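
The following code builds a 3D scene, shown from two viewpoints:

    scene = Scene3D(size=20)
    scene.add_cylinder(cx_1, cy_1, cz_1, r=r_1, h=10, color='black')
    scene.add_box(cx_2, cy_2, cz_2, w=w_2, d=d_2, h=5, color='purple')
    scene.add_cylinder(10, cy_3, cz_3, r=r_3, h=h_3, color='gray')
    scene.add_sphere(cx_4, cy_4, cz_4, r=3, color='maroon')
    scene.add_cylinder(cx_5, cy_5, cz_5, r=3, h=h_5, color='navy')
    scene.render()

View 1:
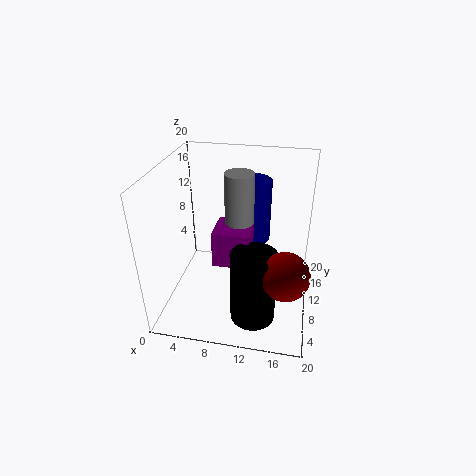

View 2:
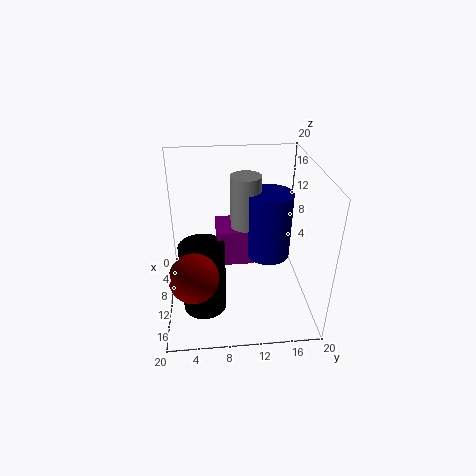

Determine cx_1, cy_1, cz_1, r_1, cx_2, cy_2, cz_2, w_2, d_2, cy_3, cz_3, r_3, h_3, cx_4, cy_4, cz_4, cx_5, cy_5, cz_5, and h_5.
cx_1 = 13
cy_1 = 5
cz_1 = 1
r_1 = 3
cx_2 = 7
cy_2 = 7
cz_2 = 7
w_2 = 5
d_2 = 5
cy_3 = 11
cz_3 = 11
r_3 = 2
h_3 = 8
cx_4 = 17
cy_4 = 4
cz_4 = 9
cx_5 = 11
cy_5 = 14
cz_5 = 8
h_5 = 9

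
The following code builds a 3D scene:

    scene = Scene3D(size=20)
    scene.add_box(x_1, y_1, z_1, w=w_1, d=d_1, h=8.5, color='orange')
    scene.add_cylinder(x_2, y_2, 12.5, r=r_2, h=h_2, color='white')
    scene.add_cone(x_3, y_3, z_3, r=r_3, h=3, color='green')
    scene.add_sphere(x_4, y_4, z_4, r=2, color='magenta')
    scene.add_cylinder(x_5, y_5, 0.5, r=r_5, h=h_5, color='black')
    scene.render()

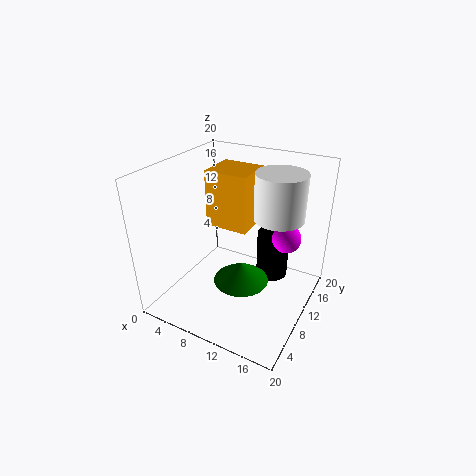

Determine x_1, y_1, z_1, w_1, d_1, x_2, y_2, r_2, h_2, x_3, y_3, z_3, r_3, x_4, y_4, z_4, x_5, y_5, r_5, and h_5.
x_1 = 3.5
y_1 = 12
z_1 = 9.5
w_1 = 6.5
d_1 = 6
x_2 = 14.5
y_2 = 13.5
r_2 = 3.5
h_2 = 6.5
x_3 = 10.5
y_3 = 10
z_3 = 3
r_3 = 4
x_4 = 16
y_4 = 13
z_4 = 10
x_5 = 12.5
y_5 = 17
r_5 = 2.5
h_5 = 7.5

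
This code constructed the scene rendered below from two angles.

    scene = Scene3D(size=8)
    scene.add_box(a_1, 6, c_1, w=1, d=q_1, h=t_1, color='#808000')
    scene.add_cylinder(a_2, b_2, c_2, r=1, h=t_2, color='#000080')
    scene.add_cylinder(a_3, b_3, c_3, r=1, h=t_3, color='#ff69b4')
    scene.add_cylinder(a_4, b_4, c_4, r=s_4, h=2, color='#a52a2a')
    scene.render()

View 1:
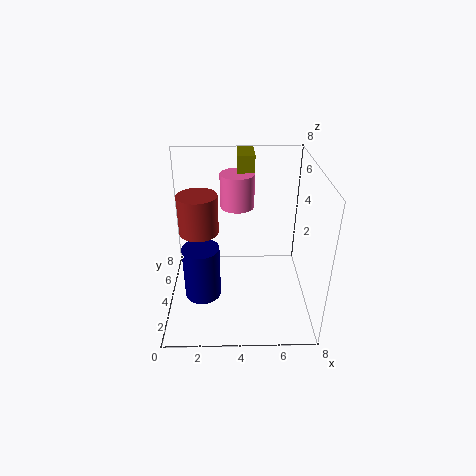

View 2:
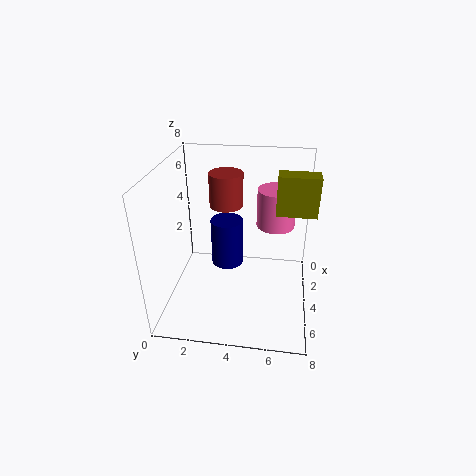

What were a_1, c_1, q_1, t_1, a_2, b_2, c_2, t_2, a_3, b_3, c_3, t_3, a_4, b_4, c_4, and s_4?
a_1 = 4
c_1 = 6
q_1 = 2
t_1 = 2
a_2 = 2
b_2 = 3
c_2 = 1
t_2 = 3
a_3 = 4
b_3 = 6
c_3 = 5
t_3 = 2
a_4 = 2
b_4 = 3
c_4 = 5
s_4 = 1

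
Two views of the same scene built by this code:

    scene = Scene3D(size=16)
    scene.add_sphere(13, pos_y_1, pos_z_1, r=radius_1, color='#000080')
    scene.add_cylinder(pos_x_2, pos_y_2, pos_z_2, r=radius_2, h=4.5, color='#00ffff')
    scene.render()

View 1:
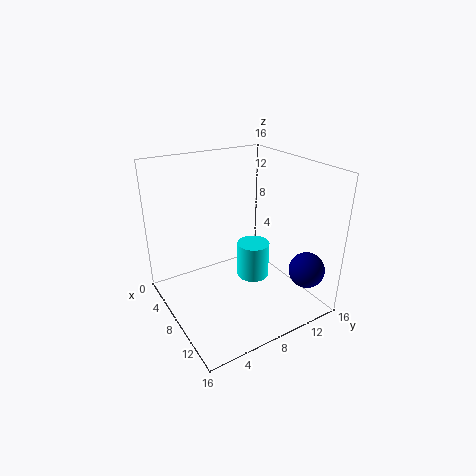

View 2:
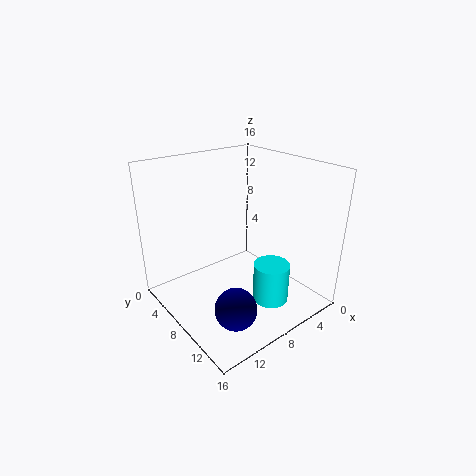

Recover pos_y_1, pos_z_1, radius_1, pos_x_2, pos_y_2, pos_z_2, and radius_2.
pos_y_1 = 14; pos_z_1 = 4.5; radius_1 = 2; pos_x_2 = 6; pos_y_2 = 11.5; pos_z_2 = 1; radius_2 = 2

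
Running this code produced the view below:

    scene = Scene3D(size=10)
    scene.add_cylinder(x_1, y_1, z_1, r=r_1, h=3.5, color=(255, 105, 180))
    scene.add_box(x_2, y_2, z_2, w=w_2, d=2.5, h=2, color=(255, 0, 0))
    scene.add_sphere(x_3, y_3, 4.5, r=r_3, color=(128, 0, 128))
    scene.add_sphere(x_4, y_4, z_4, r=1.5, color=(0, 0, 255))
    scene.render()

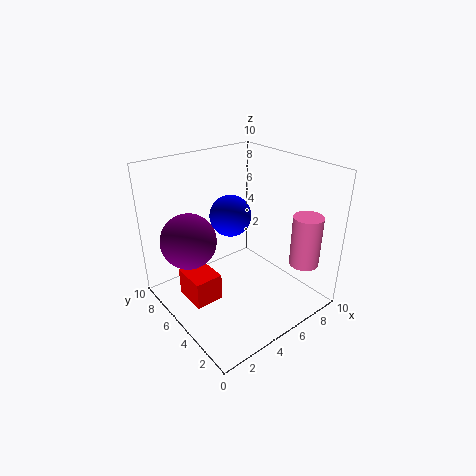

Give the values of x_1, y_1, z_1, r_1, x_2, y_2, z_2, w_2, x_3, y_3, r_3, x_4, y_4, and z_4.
x_1 = 8, y_1 = 1.5, z_1 = 3.5, r_1 = 1, x_2 = 1.5, y_2 = 5, z_2 = 0.5, w_2 = 2, x_3 = 2.5, y_3 = 7.5, r_3 = 2, x_4 = 5.5, y_4 = 6.5, z_4 = 6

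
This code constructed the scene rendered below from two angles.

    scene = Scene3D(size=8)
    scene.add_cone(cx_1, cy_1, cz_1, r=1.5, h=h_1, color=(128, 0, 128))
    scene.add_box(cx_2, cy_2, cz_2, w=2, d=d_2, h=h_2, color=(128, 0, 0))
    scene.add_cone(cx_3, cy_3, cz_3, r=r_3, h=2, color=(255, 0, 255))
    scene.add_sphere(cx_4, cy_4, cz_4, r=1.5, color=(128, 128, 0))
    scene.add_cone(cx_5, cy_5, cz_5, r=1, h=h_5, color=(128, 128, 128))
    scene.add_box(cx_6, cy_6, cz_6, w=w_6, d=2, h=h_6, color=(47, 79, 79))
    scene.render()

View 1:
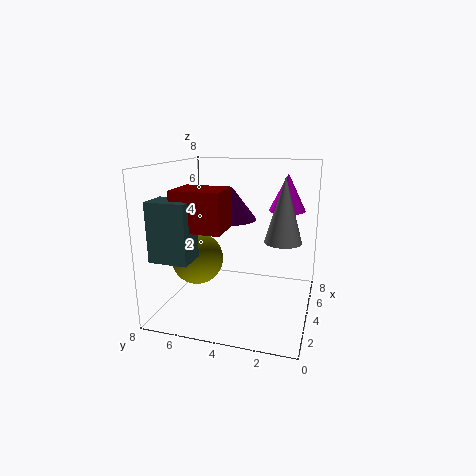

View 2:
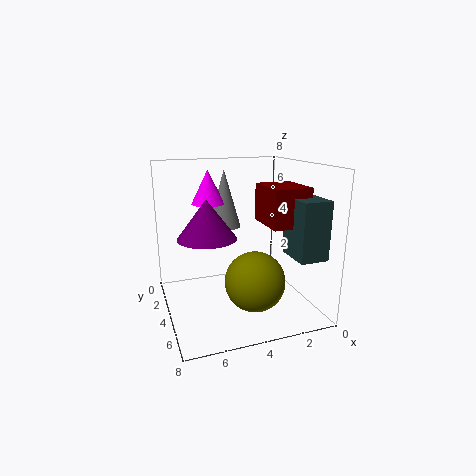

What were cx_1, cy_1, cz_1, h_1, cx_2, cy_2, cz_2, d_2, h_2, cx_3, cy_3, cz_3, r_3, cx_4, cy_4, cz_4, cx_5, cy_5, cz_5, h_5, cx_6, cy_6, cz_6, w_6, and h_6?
cx_1 = 6
cy_1 = 5
cz_1 = 4.5
h_1 = 2
cx_2 = 1
cy_2 = 4
cz_2 = 5
d_2 = 2.5
h_2 = 2
cx_3 = 5
cy_3 = 1.5
cz_3 = 5.5
r_3 = 1
cx_4 = 4
cy_4 = 6.5
cz_4 = 2.5
cx_5 = 4
cy_5 = 1.5
cz_5 = 4
h_5 = 3.5
cx_6 = 0.5
cy_6 = 5.5
cz_6 = 3.5
w_6 = 1.5
h_6 = 3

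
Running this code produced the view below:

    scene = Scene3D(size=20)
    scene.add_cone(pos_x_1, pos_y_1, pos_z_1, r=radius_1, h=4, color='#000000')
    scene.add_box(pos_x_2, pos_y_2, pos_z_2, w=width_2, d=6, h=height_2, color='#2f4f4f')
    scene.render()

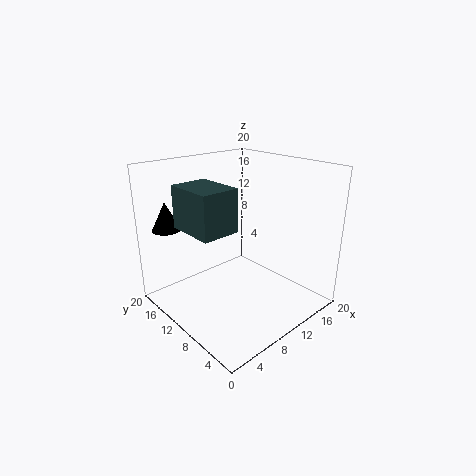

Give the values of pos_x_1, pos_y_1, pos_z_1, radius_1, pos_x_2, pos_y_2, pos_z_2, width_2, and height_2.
pos_x_1 = 3
pos_y_1 = 17
pos_z_1 = 11
radius_1 = 2
pos_x_2 = 0.5
pos_y_2 = 4.5
pos_z_2 = 14
width_2 = 4.5
height_2 = 5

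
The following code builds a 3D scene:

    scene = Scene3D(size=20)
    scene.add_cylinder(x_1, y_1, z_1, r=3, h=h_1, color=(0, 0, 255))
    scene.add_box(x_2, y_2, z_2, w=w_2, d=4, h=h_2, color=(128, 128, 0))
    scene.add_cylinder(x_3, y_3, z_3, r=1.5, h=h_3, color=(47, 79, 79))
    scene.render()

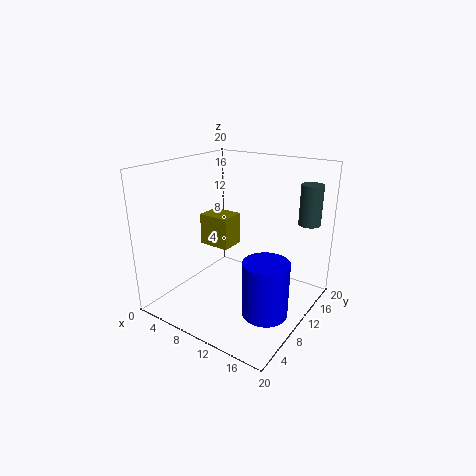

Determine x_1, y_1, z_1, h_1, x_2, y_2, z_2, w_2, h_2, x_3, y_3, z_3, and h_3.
x_1 = 16
y_1 = 7.5
z_1 = 1.5
h_1 = 7.5
x_2 = 1
y_2 = 12.5
z_2 = 6
w_2 = 5
h_2 = 5
x_3 = 18
y_3 = 15.5
z_3 = 12
h_3 = 5.5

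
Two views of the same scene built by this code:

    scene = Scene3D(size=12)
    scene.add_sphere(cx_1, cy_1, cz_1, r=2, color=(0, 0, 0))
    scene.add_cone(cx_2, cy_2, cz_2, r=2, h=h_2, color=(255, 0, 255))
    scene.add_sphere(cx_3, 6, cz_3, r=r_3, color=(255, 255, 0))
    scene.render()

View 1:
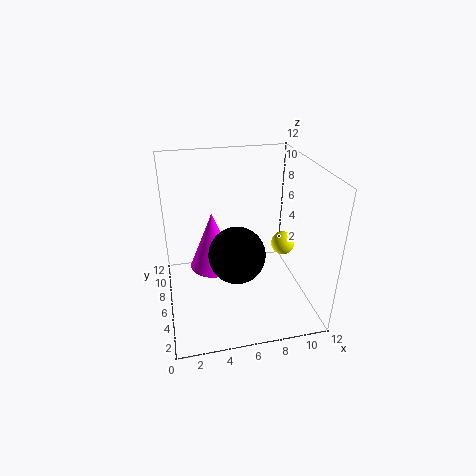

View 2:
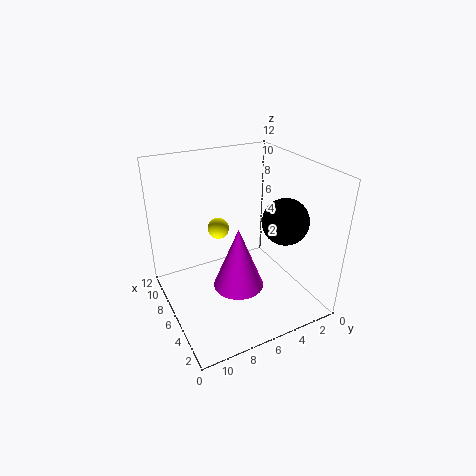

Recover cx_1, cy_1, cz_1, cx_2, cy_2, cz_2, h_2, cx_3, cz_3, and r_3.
cx_1 = 5; cy_1 = 2; cz_1 = 7; cx_2 = 4; cy_2 = 7; cz_2 = 3; h_2 = 5; cx_3 = 10; cz_3 = 5; r_3 = 1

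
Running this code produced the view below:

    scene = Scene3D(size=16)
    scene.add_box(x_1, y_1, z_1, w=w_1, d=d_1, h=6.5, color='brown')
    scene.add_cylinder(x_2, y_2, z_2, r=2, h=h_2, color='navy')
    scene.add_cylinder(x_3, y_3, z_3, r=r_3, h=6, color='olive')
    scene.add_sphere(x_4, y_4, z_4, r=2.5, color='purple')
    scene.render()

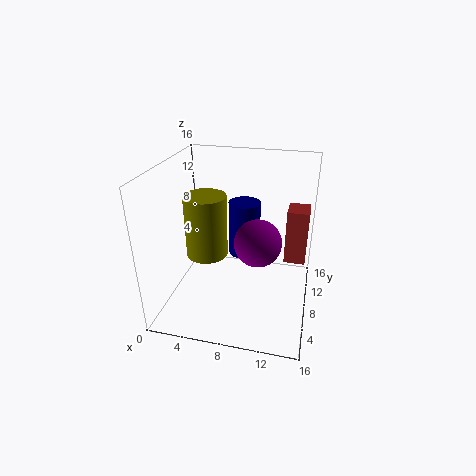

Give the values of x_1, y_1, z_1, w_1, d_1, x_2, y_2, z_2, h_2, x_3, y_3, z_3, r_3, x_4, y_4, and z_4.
x_1 = 13
y_1 = 10.5
z_1 = 4
w_1 = 2.5
d_1 = 3
x_2 = 7.5
y_2 = 13.5
z_2 = 3
h_2 = 7
x_3 = 6
y_3 = 3.5
z_3 = 8.5
r_3 = 2
x_4 = 10.5
y_4 = 6.5
z_4 = 8.5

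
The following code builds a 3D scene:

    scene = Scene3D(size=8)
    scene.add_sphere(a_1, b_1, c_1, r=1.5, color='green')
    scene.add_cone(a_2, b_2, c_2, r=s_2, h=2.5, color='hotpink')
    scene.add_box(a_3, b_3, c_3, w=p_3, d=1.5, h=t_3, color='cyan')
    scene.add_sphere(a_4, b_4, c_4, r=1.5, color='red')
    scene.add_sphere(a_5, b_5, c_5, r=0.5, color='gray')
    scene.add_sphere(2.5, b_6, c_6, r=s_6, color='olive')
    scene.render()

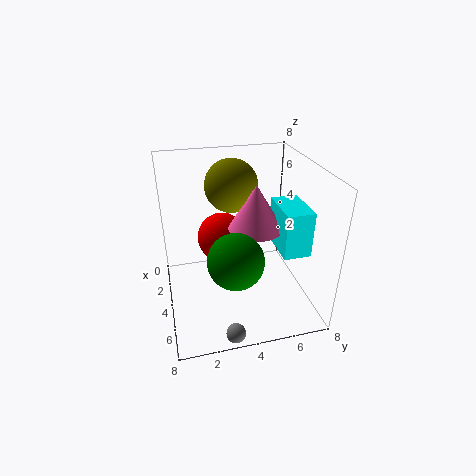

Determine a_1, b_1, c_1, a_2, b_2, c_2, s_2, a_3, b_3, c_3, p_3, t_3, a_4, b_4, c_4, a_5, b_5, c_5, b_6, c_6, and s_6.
a_1 = 5.5, b_1 = 3.5, c_1 = 3.5, a_2 = 4, b_2 = 5, c_2 = 4.5, s_2 = 1.5, a_3 = 3.5, b_3 = 6, c_3 = 3.5, p_3 = 2.5, t_3 = 2.5, a_4 = 2, b_4 = 3.5, c_4 = 3, a_5 = 7.5, b_5 = 3, c_5 = 0.5, b_6 = 4, c_6 = 6.5, s_6 = 1.5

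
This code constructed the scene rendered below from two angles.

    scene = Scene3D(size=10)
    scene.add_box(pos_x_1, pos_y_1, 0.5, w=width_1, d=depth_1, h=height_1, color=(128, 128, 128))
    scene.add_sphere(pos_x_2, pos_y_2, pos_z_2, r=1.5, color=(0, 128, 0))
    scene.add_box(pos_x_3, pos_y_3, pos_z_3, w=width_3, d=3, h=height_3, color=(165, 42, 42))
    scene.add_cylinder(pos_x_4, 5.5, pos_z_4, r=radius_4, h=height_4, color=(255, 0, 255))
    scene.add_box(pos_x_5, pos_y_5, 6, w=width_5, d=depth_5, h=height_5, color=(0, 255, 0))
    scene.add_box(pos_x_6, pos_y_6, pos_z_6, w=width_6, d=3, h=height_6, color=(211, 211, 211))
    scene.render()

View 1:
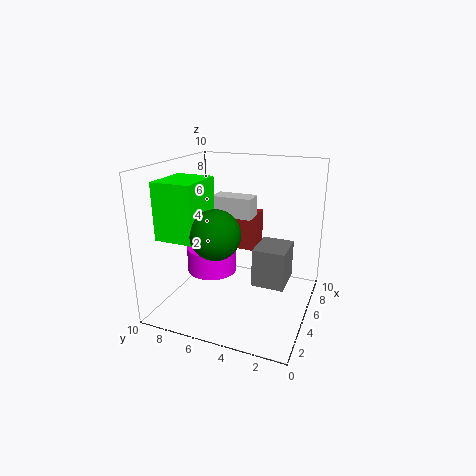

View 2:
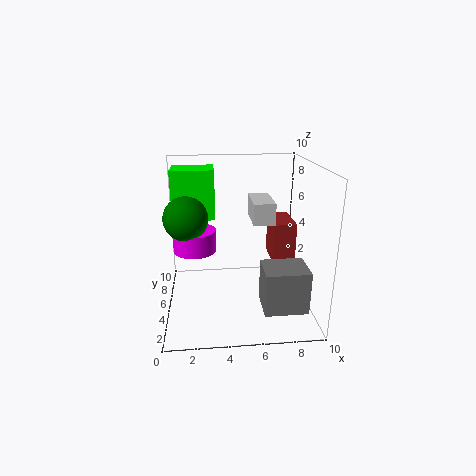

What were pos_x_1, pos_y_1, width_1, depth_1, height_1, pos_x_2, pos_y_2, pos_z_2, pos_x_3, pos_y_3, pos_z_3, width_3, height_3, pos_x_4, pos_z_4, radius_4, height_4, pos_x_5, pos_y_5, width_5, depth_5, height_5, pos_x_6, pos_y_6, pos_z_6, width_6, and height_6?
pos_x_1 = 6.5, pos_y_1 = 2, width_1 = 3, depth_1 = 2.5, height_1 = 3, pos_x_2 = 1.5, pos_y_2 = 5, pos_z_2 = 6.5, pos_x_3 = 7.5, pos_y_3 = 4.5, pos_z_3 = 3, width_3 = 1.5, height_3 = 3, pos_x_4 = 2, pos_z_4 = 4, radius_4 = 1.5, height_4 = 1.5, pos_x_5 = 0.5, pos_y_5 = 6, width_5 = 3, depth_5 = 2.5, height_5 = 3.5, pos_x_6 = 6, pos_y_6 = 4.5, pos_z_6 = 6, width_6 = 1.5, height_6 = 1.5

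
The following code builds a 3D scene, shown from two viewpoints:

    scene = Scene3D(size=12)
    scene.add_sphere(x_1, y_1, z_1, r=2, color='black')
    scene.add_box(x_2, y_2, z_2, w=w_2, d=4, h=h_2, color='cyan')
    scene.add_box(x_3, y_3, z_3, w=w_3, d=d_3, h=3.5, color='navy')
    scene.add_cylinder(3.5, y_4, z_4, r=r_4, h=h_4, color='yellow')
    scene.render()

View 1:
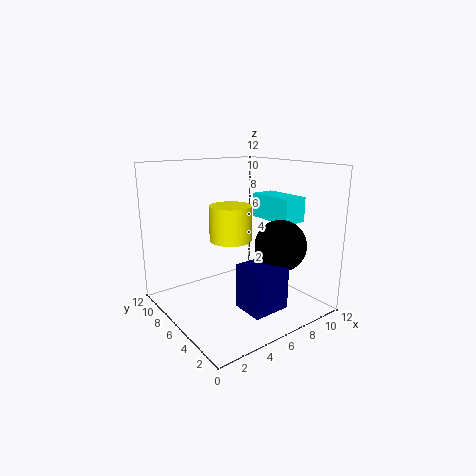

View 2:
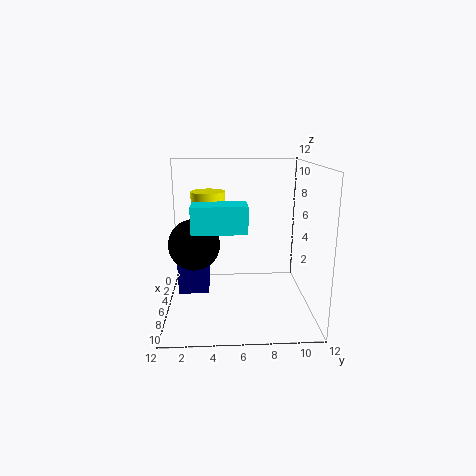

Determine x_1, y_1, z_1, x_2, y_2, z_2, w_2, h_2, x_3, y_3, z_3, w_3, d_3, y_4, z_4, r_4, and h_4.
x_1 = 7.5, y_1 = 2.5, z_1 = 6, x_2 = 8, y_2 = 2.5, z_2 = 7.5, w_2 = 2, h_2 = 2, x_3 = 4, y_3 = 1, z_3 = 1.5, w_3 = 3, d_3 = 2.5, y_4 = 3.5, z_4 = 7, r_4 = 1.5, h_4 = 2.5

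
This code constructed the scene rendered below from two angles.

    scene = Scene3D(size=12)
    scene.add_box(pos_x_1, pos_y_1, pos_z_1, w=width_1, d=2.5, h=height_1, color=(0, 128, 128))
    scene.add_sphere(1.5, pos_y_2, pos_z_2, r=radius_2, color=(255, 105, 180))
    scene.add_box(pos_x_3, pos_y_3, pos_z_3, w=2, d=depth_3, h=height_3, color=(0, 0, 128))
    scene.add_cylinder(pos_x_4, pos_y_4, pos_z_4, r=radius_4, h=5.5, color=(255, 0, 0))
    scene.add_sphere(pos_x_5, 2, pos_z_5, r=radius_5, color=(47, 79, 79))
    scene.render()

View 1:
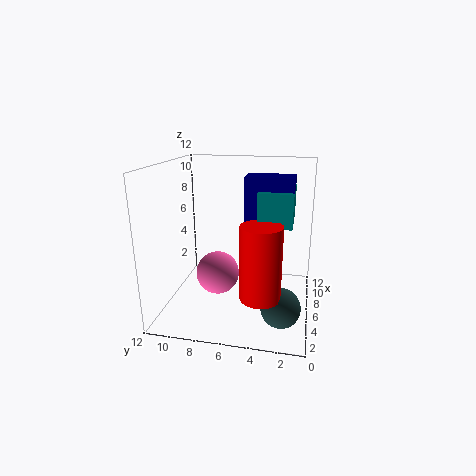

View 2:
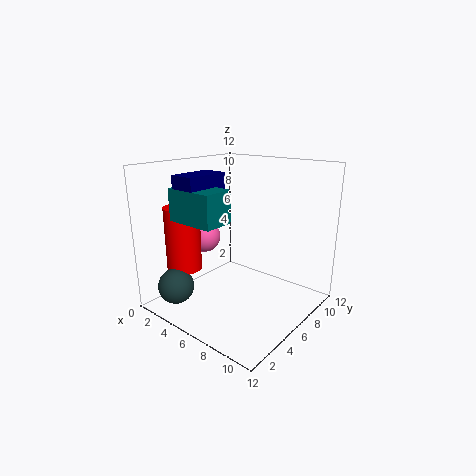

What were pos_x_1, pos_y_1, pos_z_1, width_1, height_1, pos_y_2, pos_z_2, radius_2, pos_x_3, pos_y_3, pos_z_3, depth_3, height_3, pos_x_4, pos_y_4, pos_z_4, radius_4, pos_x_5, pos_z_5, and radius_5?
pos_x_1 = 3; pos_y_1 = 1.5; pos_z_1 = 8; width_1 = 4; height_1 = 2.5; pos_y_2 = 6.5; pos_z_2 = 5; radius_2 = 1.5; pos_x_3 = 3.5; pos_y_3 = 1.5; pos_z_3 = 8; depth_3 = 3.5; height_3 = 3.5; pos_x_4 = 2; pos_y_4 = 3.5; pos_z_4 = 3; radius_4 = 1.5; pos_x_5 = 2.5; pos_z_5 = 2; radius_5 = 1.5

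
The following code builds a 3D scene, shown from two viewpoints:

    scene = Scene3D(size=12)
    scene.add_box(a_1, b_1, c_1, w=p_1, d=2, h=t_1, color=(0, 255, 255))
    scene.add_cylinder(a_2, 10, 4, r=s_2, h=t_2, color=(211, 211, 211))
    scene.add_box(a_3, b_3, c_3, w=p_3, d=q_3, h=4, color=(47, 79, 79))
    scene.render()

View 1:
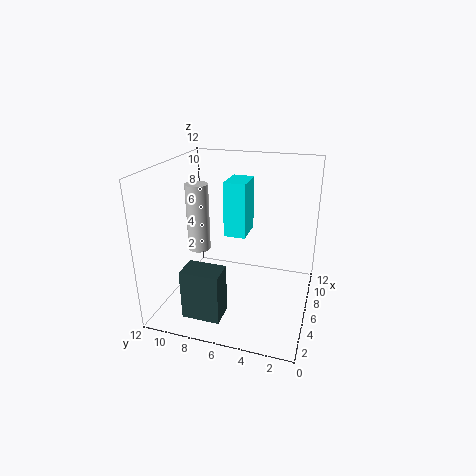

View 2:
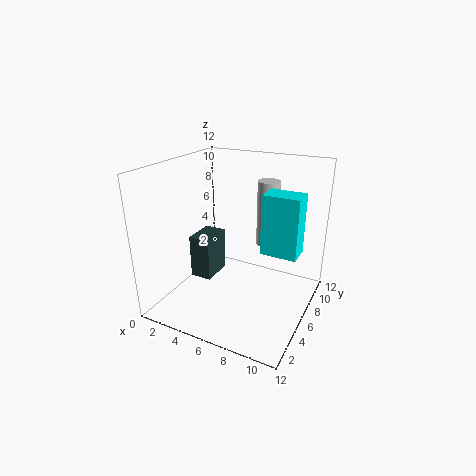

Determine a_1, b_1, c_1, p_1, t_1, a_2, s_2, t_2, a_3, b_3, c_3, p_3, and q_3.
a_1 = 8, b_1 = 6, c_1 = 5, p_1 = 3, t_1 = 5, a_2 = 7, s_2 = 1, t_2 = 6, a_3 = 1, b_3 = 6, c_3 = 1, p_3 = 2, q_3 = 3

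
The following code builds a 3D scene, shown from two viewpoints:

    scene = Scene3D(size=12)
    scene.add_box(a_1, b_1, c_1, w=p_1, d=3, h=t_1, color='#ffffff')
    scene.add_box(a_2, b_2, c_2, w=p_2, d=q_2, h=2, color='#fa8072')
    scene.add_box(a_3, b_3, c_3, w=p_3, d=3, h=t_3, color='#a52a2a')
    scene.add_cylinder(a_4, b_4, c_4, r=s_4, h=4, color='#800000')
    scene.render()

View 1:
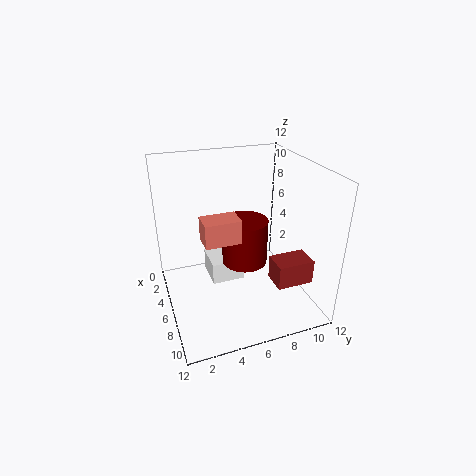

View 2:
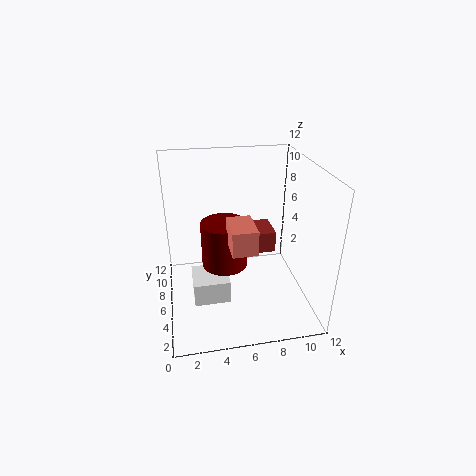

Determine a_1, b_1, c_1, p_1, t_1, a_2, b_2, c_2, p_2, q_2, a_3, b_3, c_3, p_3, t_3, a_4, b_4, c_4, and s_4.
a_1 = 2; b_1 = 4; c_1 = 1; p_1 = 3; t_1 = 2; a_2 = 5; b_2 = 3; c_2 = 6; p_2 = 2; q_2 = 3; a_3 = 8; b_3 = 8; c_3 = 3; p_3 = 2; t_3 = 2; a_4 = 5; b_4 = 7; c_4 = 3; s_4 = 2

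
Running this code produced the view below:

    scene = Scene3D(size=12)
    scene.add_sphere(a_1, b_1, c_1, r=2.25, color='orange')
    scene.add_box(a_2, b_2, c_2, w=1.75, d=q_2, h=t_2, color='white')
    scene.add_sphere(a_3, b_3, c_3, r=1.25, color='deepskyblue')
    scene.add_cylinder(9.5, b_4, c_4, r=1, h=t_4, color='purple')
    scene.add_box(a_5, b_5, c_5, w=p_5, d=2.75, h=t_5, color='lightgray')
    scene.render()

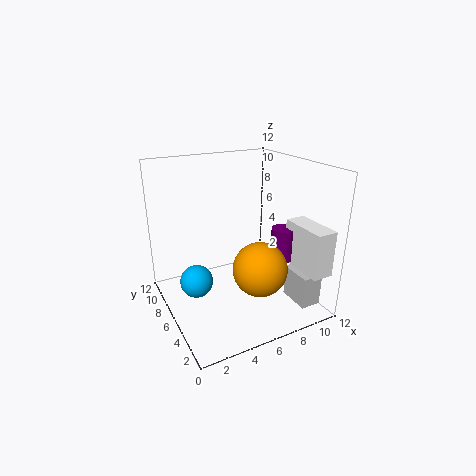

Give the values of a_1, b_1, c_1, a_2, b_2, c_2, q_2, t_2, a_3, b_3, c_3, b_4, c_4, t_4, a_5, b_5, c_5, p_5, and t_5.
a_1 = 7, b_1 = 4, c_1 = 3.75, a_2 = 9.75, b_2 = 0.5, c_2 = 3.75, q_2 = 4, t_2 = 3.75, a_3 = 1.75, b_3 = 4.75, c_3 = 3.75, b_4 = 4.5, c_4 = 4, t_4 = 2.75, a_5 = 9.75, b_5 = 1.5, c_5 = 0.5, p_5 = 1.75, t_5 = 2.75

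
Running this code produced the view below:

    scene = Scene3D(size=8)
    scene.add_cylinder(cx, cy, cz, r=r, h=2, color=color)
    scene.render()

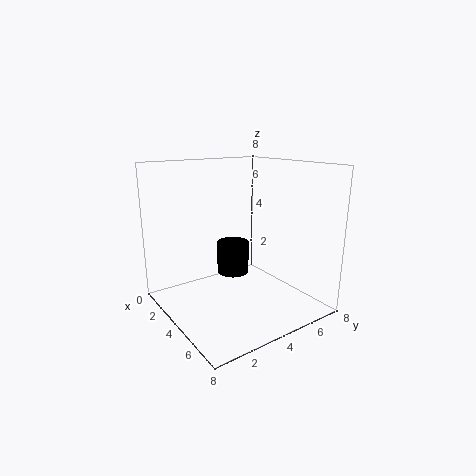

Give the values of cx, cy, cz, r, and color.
cx = 2; cy = 5; cz = 1; r = 1; color = 'black'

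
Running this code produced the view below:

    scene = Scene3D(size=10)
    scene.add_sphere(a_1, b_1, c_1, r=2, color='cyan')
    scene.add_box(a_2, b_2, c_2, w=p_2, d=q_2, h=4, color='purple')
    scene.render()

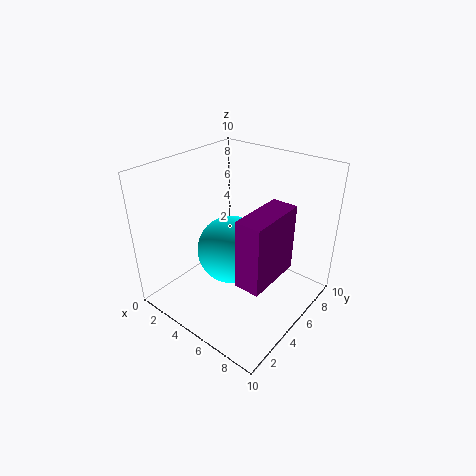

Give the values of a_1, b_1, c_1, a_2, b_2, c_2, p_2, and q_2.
a_1 = 6.5; b_1 = 2.5; c_1 = 6; a_2 = 8; b_2 = 1; c_2 = 5; p_2 = 1.5; q_2 = 3.5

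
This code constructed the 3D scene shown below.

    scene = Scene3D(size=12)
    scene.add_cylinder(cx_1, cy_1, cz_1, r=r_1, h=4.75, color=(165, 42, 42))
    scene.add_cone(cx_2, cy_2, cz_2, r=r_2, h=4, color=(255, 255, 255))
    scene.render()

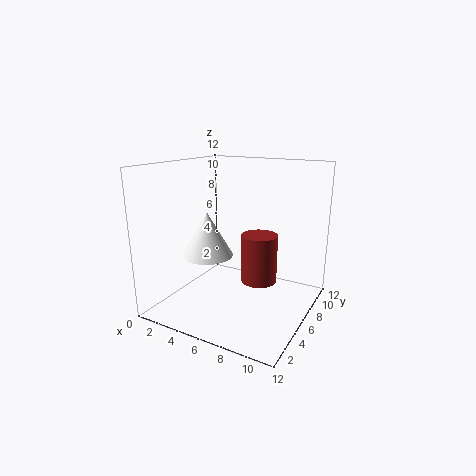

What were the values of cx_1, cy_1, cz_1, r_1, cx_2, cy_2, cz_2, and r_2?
cx_1 = 6; cy_1 = 10.25; cz_1 = 0.25; r_1 = 1.75; cx_2 = 2.75; cy_2 = 6.25; cz_2 = 3.75; r_2 = 2.25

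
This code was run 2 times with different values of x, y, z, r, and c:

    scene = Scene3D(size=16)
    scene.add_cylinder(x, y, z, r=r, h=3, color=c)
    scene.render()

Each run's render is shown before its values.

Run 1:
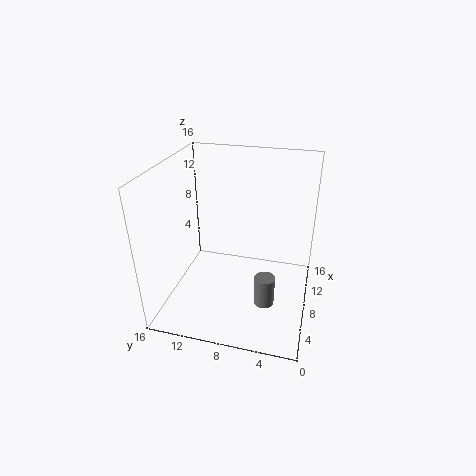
x = 3; y = 4; z = 4; r = 1; c = 'gray'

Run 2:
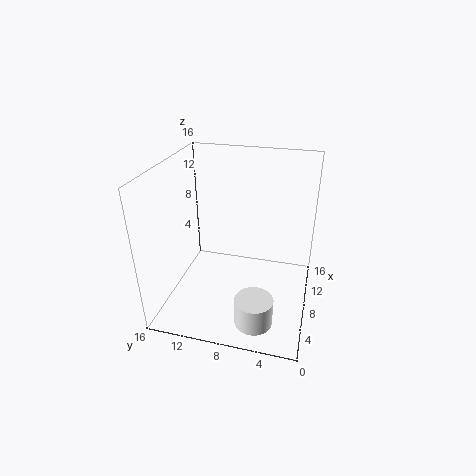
x = 3; y = 5; z = 1; r = 2; c = 'white'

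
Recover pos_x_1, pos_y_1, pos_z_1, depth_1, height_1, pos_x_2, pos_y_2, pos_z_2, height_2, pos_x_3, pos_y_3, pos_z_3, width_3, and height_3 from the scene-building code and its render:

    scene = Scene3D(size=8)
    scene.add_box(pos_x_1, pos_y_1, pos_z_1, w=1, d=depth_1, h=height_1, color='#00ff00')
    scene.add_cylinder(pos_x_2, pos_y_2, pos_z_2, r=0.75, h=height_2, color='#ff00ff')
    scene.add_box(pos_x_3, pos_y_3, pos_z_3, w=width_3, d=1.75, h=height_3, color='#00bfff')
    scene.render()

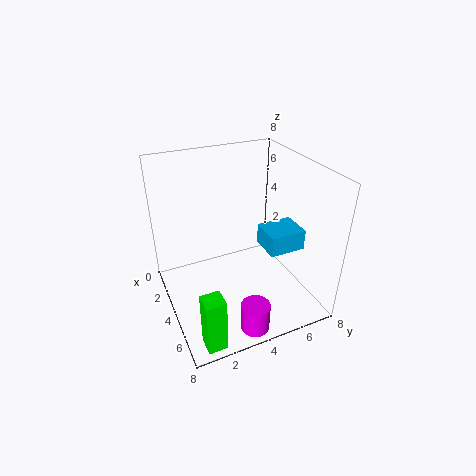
pos_x_1 = 6.75, pos_y_1 = 0.75, pos_z_1 = 0.25, depth_1 = 1, height_1 = 3, pos_x_2 = 7.25, pos_y_2 = 3.5, pos_z_2 = 0.5, height_2 = 1.5, pos_x_3 = 5.75, pos_y_3 = 4.25, pos_z_3 = 4.75, width_3 = 1.5, height_3 = 1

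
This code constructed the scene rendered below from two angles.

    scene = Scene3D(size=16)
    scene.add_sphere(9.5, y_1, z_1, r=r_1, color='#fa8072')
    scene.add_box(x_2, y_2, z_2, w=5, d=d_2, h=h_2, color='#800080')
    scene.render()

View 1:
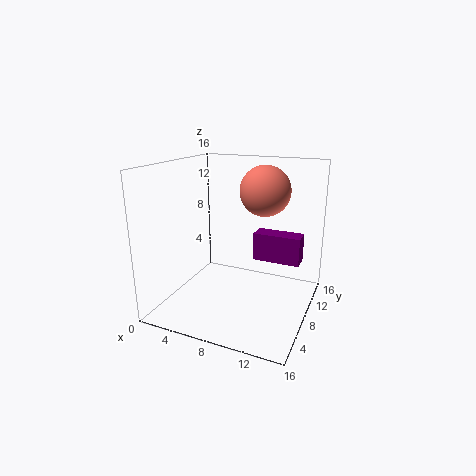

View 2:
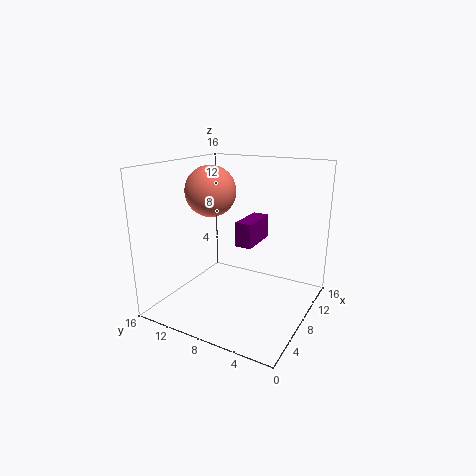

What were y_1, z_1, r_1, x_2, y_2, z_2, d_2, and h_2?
y_1 = 12.5; z_1 = 12.5; r_1 = 3; x_2 = 10; y_2 = 7.5; z_2 = 6; d_2 = 2; h_2 = 3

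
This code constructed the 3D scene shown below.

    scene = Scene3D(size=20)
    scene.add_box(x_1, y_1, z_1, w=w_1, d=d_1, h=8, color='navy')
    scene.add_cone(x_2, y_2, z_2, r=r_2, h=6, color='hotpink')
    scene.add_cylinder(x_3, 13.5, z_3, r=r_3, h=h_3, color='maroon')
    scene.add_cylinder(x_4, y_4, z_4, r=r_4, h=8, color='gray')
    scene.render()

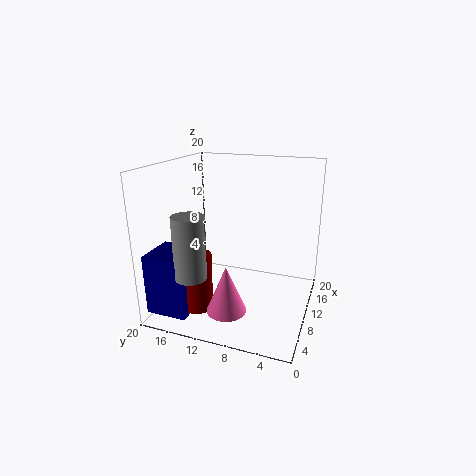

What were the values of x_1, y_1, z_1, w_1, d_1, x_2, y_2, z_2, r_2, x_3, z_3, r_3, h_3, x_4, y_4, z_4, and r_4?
x_1 = 1
y_1 = 14
z_1 = 1.5
w_1 = 5.5
d_1 = 5.5
x_2 = 3
y_2 = 9
z_2 = 3
r_2 = 2.5
x_3 = 4
z_3 = 2
r_3 = 2
h_3 = 7.5
x_4 = 2.5
y_4 = 13.5
z_4 = 7
r_4 = 2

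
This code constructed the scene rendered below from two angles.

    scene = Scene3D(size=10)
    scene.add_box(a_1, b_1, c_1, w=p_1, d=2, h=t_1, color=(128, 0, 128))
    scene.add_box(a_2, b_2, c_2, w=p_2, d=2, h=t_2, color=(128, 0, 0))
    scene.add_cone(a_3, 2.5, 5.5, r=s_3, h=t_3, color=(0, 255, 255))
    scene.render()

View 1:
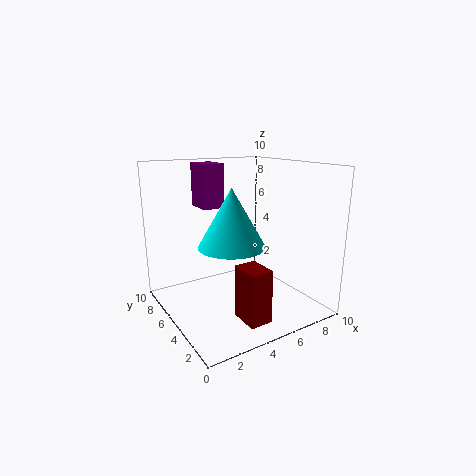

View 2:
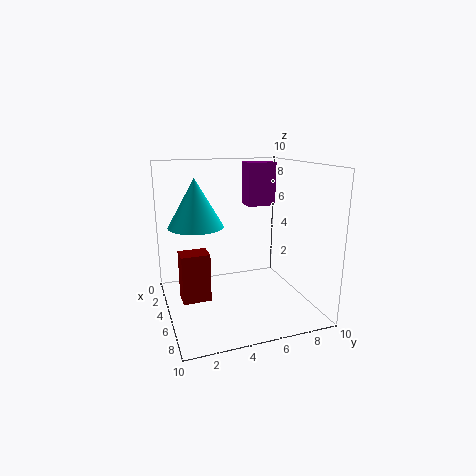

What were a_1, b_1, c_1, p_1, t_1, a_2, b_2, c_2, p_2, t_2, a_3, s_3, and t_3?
a_1 = 3
b_1 = 6
c_1 = 7
p_1 = 1.5
t_1 = 3
a_2 = 3.5
b_2 = 1
c_2 = 0.5
p_2 = 1.5
t_2 = 3.5
a_3 = 3
s_3 = 2
t_3 = 3.5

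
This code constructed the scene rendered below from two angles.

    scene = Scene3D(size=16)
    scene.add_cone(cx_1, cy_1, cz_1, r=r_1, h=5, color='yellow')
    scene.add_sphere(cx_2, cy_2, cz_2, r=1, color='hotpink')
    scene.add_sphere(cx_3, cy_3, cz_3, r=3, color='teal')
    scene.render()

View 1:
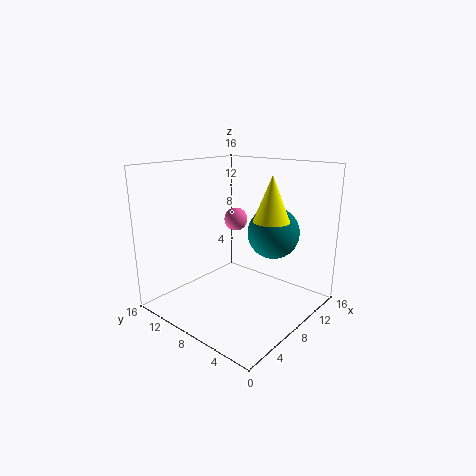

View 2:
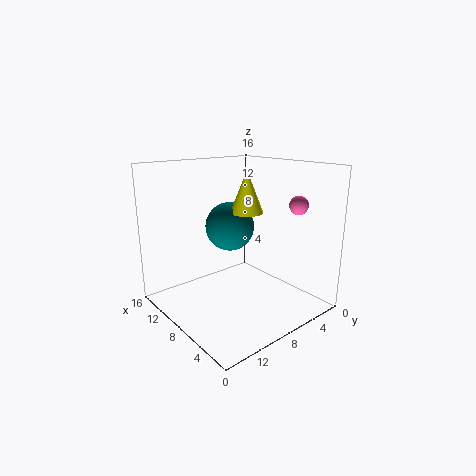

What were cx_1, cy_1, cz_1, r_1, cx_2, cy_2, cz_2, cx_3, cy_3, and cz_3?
cx_1 = 10
cy_1 = 5
cz_1 = 10
r_1 = 2
cx_2 = 3
cy_2 = 4
cz_2 = 12
cx_3 = 12
cy_3 = 6
cz_3 = 8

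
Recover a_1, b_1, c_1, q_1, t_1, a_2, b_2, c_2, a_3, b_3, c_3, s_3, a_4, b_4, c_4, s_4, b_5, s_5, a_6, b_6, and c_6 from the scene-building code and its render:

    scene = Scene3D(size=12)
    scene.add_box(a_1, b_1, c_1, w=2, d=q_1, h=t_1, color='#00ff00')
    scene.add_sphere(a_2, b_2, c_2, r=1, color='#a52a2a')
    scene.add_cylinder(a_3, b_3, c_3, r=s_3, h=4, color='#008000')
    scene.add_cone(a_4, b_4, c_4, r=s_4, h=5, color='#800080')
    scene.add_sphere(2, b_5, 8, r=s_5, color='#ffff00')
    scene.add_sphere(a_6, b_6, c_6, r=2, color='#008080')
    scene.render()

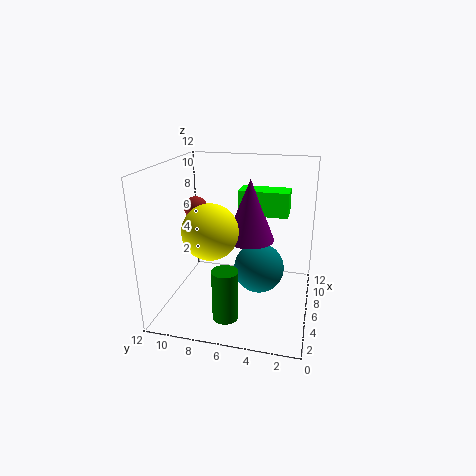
a_1 = 6
b_1 = 2
c_1 = 8
q_1 = 4
t_1 = 2
a_2 = 7
b_2 = 10
c_2 = 8
a_3 = 2
b_3 = 6
c_3 = 1
s_3 = 1
a_4 = 6
b_4 = 5
c_4 = 6
s_4 = 2
b_5 = 7
s_5 = 2
a_6 = 5
b_6 = 4
c_6 = 4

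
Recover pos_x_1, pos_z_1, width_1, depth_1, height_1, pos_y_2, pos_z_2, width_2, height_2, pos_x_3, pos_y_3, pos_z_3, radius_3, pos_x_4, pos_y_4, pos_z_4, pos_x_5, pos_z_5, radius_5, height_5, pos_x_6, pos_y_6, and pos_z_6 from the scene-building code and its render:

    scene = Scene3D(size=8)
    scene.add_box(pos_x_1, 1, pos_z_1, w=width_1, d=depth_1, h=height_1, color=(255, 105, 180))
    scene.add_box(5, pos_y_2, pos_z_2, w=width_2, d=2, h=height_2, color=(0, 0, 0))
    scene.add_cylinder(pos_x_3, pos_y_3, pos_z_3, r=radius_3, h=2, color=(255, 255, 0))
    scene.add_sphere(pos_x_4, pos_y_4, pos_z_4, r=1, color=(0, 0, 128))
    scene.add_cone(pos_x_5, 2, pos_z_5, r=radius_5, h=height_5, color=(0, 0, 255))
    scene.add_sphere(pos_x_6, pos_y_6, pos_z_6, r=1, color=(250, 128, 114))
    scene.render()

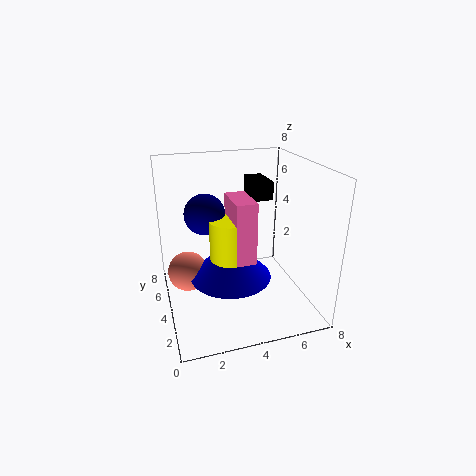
pos_x_1 = 3, pos_z_1 = 4, width_1 = 1, depth_1 = 2, height_1 = 3, pos_y_2 = 4, pos_z_2 = 6, width_2 = 1, height_2 = 1, pos_x_3 = 3, pos_y_3 = 2, pos_z_3 = 4, radius_3 = 1, pos_x_4 = 2, pos_y_4 = 3, pos_z_4 = 6, pos_x_5 = 3, pos_z_5 = 3, radius_5 = 2, height_5 = 2, pos_x_6 = 1, pos_y_6 = 3, pos_z_6 = 3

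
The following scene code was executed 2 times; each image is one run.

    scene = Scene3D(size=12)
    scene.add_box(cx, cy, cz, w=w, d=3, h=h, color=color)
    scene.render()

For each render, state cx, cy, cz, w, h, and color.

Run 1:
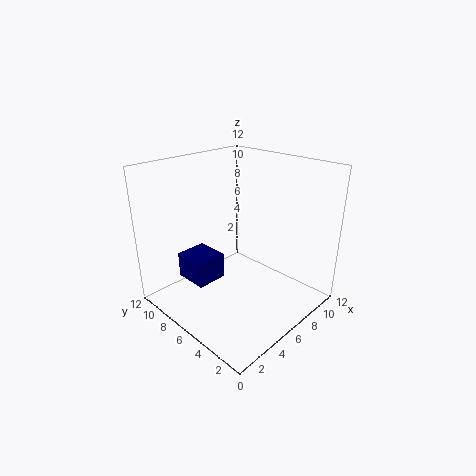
cx = 3
cy = 7.5
cz = 1.75
w = 2.75
h = 2.25
color = 'navy'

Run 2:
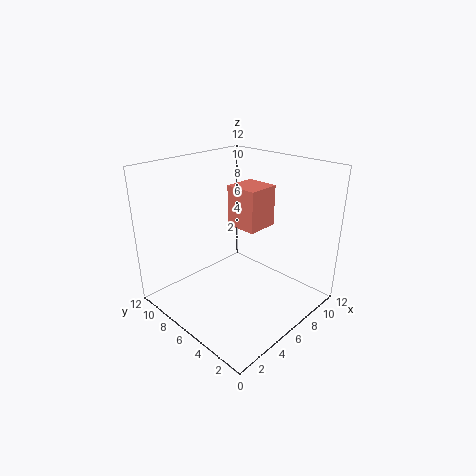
cx = 7.75
cy = 6
cz = 5.75
w = 3
h = 3.75
color = 'salmon'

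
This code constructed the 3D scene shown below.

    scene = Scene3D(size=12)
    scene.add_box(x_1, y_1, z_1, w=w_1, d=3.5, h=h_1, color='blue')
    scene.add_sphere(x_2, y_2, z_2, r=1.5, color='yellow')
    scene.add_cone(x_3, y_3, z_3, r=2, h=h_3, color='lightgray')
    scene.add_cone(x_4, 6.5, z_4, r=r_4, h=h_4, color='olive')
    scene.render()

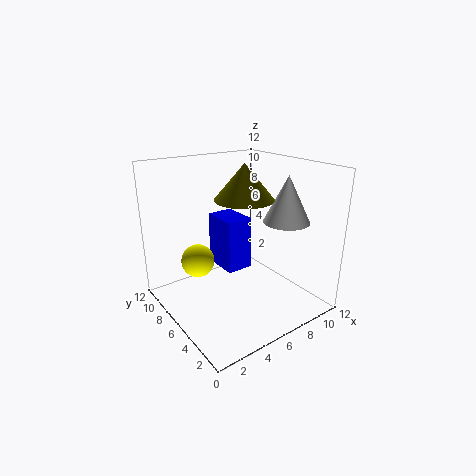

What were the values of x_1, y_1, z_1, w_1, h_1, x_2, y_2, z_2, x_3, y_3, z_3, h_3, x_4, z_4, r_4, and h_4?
x_1 = 6.5
y_1 = 8
z_1 = 1.5
w_1 = 2.5
h_1 = 5
x_2 = 4
y_2 = 9.5
z_2 = 3
x_3 = 10
y_3 = 4.5
z_3 = 7
h_3 = 4
x_4 = 7
z_4 = 9
r_4 = 2.5
h_4 = 3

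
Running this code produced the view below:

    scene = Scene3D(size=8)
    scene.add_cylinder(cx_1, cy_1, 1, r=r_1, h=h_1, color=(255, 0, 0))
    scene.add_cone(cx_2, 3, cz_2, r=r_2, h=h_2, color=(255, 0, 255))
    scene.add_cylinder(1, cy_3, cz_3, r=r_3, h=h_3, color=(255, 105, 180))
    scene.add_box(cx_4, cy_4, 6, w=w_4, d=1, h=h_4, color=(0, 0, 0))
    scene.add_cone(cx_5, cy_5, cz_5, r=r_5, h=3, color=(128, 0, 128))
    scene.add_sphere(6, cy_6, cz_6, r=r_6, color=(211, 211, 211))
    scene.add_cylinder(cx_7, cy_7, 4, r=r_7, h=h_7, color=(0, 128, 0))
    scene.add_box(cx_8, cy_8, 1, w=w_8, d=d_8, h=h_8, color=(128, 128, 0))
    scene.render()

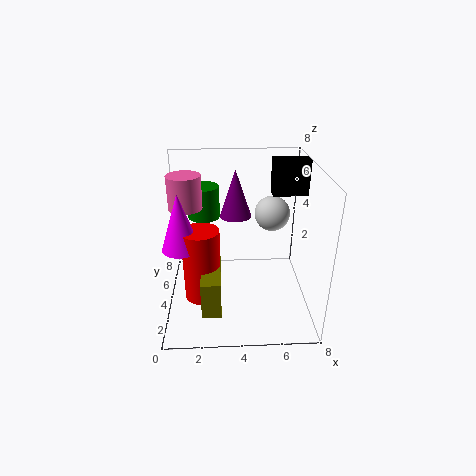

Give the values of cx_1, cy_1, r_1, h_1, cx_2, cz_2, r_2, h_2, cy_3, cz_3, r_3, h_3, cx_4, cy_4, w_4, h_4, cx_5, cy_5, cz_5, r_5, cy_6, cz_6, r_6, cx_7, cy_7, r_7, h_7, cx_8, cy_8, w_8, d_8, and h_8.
cx_1 = 2, cy_1 = 3, r_1 = 1, h_1 = 4, cx_2 = 1, cz_2 = 4, r_2 = 1, h_2 = 3, cy_3 = 6, cz_3 = 5, r_3 = 1, h_3 = 2, cx_4 = 6, cy_4 = 5, w_4 = 2, h_4 = 2, cx_5 = 4, cy_5 = 7, cz_5 = 4, r_5 = 1, cy_6 = 5, cz_6 = 5, r_6 = 1, cx_7 = 2, cy_7 = 7, r_7 = 1, h_7 = 2, cx_8 = 2, cy_8 = 1, w_8 = 1, d_8 = 3, h_8 = 2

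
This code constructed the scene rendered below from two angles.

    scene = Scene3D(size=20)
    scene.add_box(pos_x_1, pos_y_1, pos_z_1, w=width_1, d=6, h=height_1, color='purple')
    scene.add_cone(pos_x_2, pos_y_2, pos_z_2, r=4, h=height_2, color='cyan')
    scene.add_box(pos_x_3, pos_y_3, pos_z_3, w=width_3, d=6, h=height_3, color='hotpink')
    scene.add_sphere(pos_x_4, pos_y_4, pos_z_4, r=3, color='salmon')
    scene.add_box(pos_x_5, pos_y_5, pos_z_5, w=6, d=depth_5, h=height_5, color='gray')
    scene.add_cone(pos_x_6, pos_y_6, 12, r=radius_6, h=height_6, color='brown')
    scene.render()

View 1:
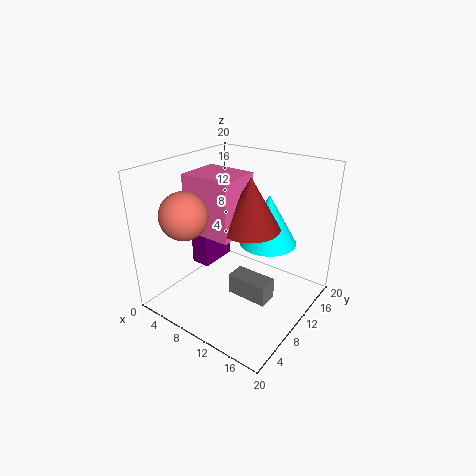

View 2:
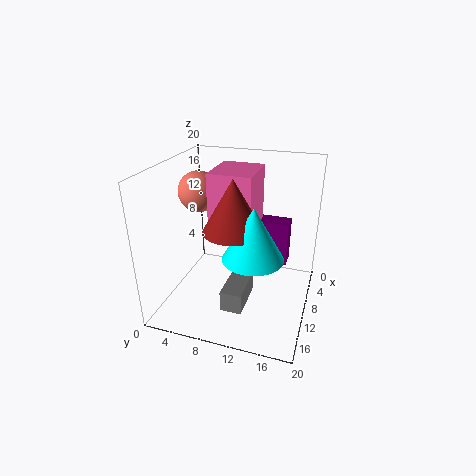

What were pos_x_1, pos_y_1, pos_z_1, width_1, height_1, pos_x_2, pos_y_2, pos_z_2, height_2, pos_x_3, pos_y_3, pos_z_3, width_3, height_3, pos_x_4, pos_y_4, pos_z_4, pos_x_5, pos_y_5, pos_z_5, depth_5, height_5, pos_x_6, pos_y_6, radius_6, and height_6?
pos_x_1 = 1; pos_y_1 = 10; pos_z_1 = 3; width_1 = 3; height_1 = 7; pos_x_2 = 13; pos_y_2 = 13; pos_z_2 = 9; height_2 = 7; pos_x_3 = 4; pos_y_3 = 6; pos_z_3 = 11; width_3 = 7; height_3 = 8; pos_x_4 = 7; pos_y_4 = 3; pos_z_4 = 15; pos_x_5 = 9; pos_y_5 = 9; pos_z_5 = 1; depth_5 = 3; height_5 = 3; pos_x_6 = 12; pos_y_6 = 10; radius_6 = 4; height_6 = 7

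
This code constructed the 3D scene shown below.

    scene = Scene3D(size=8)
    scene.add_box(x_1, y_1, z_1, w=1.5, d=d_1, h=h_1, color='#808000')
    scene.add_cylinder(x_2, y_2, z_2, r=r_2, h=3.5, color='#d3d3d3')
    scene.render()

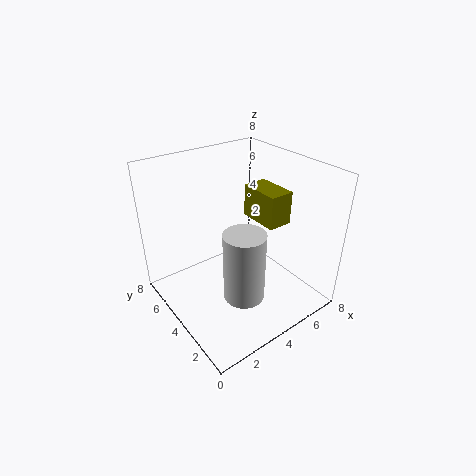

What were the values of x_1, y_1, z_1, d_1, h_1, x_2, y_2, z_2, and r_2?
x_1 = 6
y_1 = 3.5
z_1 = 4
d_1 = 2.5
h_1 = 2
x_2 = 2.5
y_2 = 1.5
z_2 = 2.5
r_2 = 1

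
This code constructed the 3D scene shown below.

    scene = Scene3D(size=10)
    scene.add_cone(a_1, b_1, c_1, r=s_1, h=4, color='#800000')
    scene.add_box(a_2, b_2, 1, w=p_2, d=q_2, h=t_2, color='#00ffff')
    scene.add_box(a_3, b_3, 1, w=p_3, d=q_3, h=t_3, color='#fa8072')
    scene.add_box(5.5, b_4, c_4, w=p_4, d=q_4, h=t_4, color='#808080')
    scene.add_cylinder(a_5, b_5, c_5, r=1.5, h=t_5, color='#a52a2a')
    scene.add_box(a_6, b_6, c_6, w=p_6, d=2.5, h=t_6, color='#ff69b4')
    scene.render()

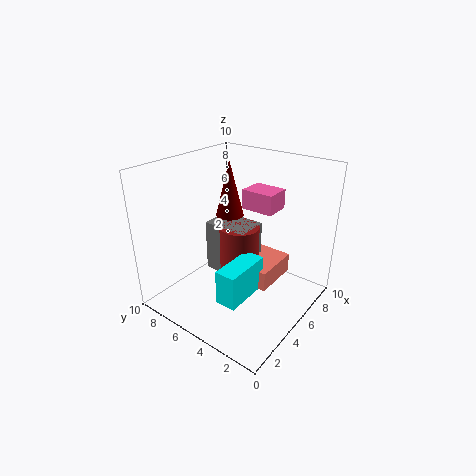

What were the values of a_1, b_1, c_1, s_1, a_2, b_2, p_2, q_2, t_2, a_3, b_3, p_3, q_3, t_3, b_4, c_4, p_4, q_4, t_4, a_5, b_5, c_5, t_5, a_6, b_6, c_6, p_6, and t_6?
a_1 = 6
b_1 = 6.5
c_1 = 6
s_1 = 1
a_2 = 2.5
b_2 = 3.5
p_2 = 3.5
q_2 = 1.5
t_2 = 2.5
a_3 = 5.5
b_3 = 3
p_3 = 3.5
q_3 = 3.5
t_3 = 1.5
b_4 = 5
c_4 = 1
p_4 = 2.5
q_4 = 3.5
t_4 = 4
a_5 = 6.5
b_5 = 6
c_5 = 0.5
t_5 = 4.5
a_6 = 7.5
b_6 = 4
c_6 = 6
p_6 = 2
t_6 = 1.5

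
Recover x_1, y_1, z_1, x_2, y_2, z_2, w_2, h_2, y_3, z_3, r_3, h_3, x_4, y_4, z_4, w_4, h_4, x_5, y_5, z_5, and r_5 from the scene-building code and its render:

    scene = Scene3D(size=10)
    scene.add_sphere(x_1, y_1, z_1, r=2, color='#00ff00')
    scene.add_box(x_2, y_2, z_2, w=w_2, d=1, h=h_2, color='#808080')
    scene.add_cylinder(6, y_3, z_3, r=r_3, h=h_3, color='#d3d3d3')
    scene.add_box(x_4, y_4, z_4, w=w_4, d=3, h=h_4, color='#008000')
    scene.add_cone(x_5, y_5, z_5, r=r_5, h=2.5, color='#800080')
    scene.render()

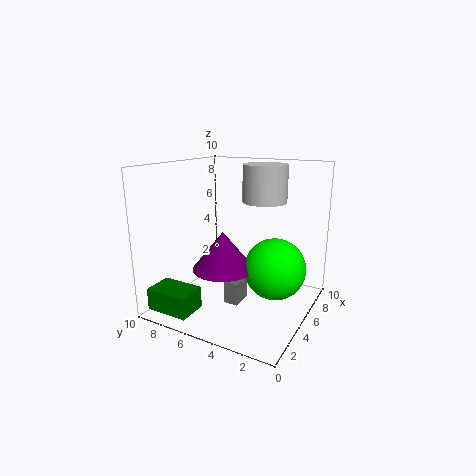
x_1 = 4.5
y_1 = 2
z_1 = 3.5
x_2 = 3
y_2 = 4
z_2 = 1
w_2 = 1.5
h_2 = 1.5
y_3 = 3.5
z_3 = 7.5
r_3 = 1.5
h_3 = 2.5
x_4 = 0.5
y_4 = 6.5
z_4 = 0.5
w_4 = 2
h_4 = 1.5
x_5 = 3
y_5 = 5
z_5 = 3.5
r_5 = 2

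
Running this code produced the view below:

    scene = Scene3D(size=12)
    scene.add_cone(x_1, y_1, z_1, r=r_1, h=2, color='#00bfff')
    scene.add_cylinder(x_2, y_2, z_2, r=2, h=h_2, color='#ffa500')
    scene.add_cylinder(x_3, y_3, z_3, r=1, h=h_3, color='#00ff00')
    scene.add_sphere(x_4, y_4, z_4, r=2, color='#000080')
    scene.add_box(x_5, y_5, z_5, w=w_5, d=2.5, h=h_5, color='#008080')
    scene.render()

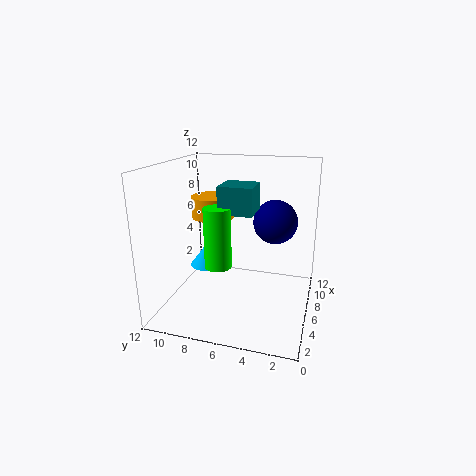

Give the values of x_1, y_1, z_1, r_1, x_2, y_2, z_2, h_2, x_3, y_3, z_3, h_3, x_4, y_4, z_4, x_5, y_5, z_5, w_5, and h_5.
x_1 = 6.5
y_1 = 9
z_1 = 3
r_1 = 1.5
x_2 = 9.5
y_2 = 9.5
z_2 = 6.5
h_2 = 2
x_3 = 2.5
y_3 = 6.5
z_3 = 5
h_3 = 4.5
x_4 = 9.5
y_4 = 3.5
z_4 = 6.5
x_5 = 2.5
y_5 = 4
z_5 = 9
w_5 = 2.5
h_5 = 2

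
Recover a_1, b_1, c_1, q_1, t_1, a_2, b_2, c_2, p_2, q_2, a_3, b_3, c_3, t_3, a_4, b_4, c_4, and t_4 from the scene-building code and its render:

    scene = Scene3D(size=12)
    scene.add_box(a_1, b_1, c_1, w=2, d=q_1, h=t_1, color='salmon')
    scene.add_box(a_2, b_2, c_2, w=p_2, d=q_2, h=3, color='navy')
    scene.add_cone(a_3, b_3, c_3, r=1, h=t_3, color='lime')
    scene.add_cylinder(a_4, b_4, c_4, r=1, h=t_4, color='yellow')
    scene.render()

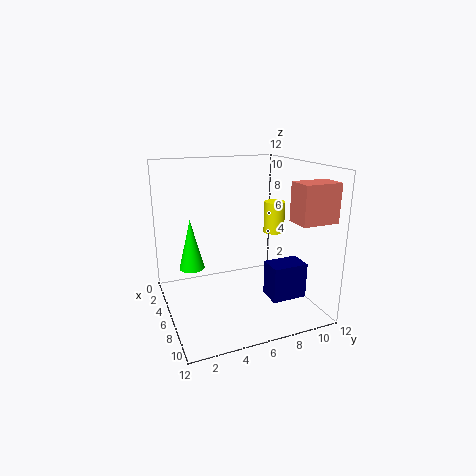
a_1 = 9
b_1 = 9
c_1 = 8
q_1 = 3
t_1 = 3
a_2 = 7
b_2 = 8
c_2 = 1
p_2 = 2
q_2 = 3
a_3 = 6
b_3 = 2
c_3 = 4
t_3 = 4
a_4 = 3
b_4 = 11
c_4 = 5
t_4 = 3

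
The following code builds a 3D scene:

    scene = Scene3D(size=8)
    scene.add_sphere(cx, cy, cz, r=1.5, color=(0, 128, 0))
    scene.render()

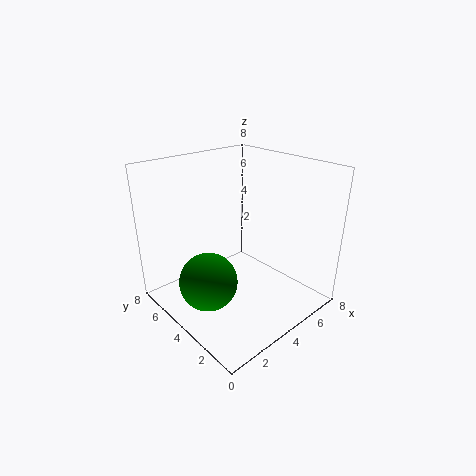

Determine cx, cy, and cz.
cx = 1.5; cy = 3.5; cz = 2.5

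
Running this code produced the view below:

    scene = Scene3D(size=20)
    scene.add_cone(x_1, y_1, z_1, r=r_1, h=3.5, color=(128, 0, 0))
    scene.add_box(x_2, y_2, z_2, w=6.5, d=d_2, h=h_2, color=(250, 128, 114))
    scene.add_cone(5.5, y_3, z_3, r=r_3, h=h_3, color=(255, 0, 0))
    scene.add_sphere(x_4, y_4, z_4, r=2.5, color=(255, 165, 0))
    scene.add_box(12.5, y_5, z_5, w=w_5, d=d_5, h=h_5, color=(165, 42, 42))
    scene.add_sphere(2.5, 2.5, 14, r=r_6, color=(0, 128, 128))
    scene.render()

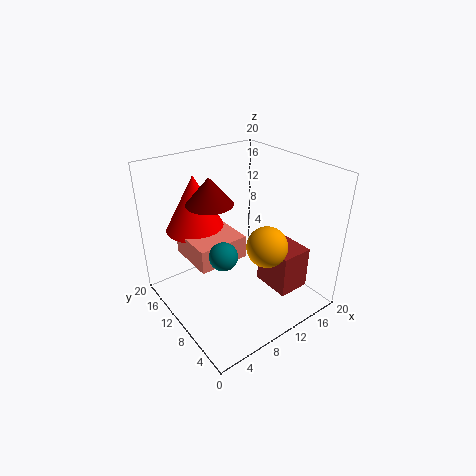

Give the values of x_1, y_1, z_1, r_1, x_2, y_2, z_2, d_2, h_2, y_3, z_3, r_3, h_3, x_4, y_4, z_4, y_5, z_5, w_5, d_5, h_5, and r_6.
x_1 = 6
y_1 = 10.5
z_1 = 16
r_1 = 3
x_2 = 2.5
y_2 = 7
z_2 = 9
d_2 = 6.5
h_2 = 3
y_3 = 13.5
z_3 = 11.5
r_3 = 4
h_3 = 7.5
x_4 = 9.5
y_4 = 3.5
z_4 = 12
y_5 = 3
z_5 = 3
w_5 = 4.5
d_5 = 5.5
h_5 = 6
r_6 = 1.5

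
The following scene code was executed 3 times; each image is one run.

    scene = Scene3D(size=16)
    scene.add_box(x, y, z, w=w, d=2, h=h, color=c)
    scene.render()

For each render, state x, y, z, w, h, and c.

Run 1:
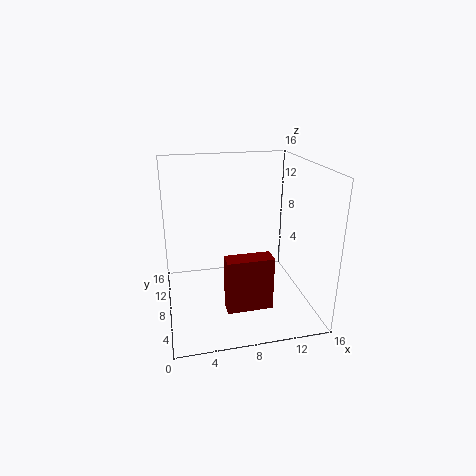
x = 6, y = 4, z = 1, w = 5, h = 6, c = 'maroon'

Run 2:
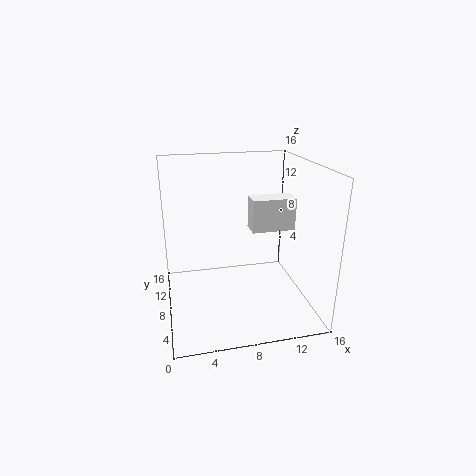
x = 8, y = 2, z = 11, w = 4, h = 3, c = 'white'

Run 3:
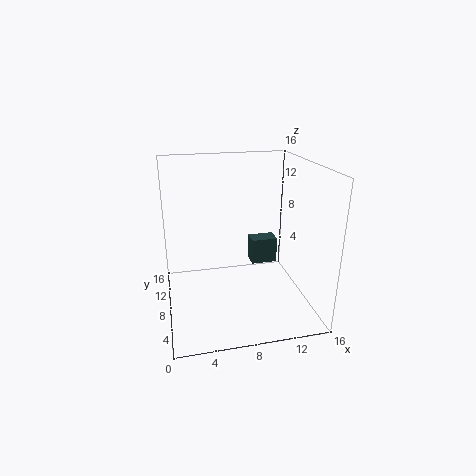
x = 10, y = 9, z = 4, w = 3, h = 3, c = 'darkslategray'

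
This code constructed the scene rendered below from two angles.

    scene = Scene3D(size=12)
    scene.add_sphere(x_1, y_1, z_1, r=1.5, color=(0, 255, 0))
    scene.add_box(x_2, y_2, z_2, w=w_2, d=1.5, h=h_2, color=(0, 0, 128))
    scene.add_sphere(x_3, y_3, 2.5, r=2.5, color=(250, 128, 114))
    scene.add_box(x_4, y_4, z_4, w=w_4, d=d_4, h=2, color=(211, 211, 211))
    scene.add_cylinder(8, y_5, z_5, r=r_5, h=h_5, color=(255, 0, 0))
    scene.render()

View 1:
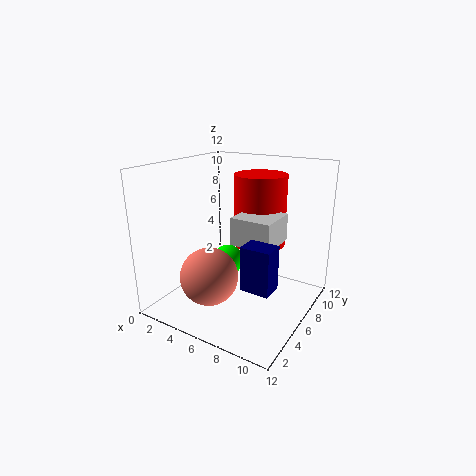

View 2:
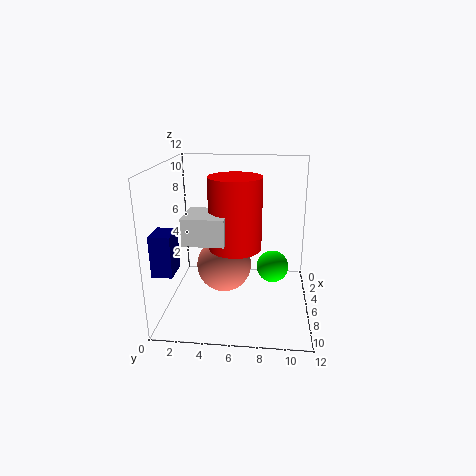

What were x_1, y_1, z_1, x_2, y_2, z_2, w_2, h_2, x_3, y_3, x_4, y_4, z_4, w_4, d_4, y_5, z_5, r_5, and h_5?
x_1 = 3; y_1 = 9; z_1 = 2; x_2 = 9.5; y_2 = 0.5; z_2 = 5; w_2 = 2; h_2 = 3; x_3 = 4; y_3 = 4.5; x_4 = 7.5; y_4 = 2.5; z_4 = 7; w_4 = 3; d_4 = 3; y_5 = 6; z_5 = 6; r_5 = 2; h_5 = 5.5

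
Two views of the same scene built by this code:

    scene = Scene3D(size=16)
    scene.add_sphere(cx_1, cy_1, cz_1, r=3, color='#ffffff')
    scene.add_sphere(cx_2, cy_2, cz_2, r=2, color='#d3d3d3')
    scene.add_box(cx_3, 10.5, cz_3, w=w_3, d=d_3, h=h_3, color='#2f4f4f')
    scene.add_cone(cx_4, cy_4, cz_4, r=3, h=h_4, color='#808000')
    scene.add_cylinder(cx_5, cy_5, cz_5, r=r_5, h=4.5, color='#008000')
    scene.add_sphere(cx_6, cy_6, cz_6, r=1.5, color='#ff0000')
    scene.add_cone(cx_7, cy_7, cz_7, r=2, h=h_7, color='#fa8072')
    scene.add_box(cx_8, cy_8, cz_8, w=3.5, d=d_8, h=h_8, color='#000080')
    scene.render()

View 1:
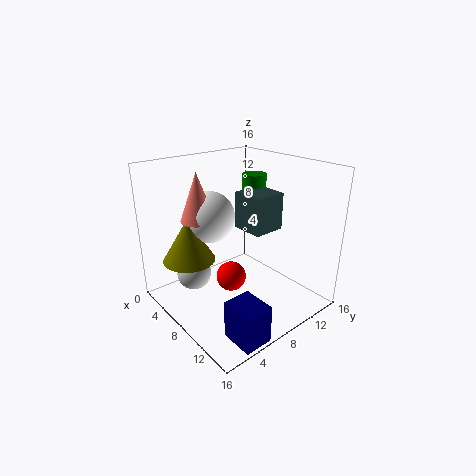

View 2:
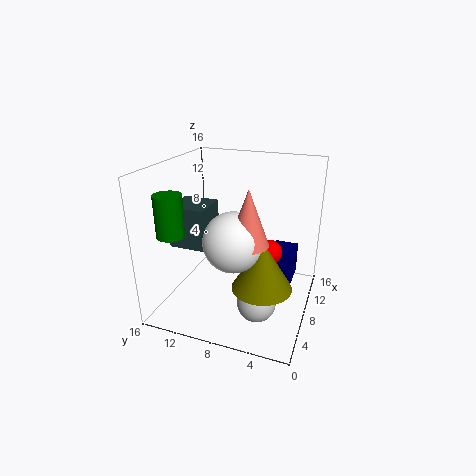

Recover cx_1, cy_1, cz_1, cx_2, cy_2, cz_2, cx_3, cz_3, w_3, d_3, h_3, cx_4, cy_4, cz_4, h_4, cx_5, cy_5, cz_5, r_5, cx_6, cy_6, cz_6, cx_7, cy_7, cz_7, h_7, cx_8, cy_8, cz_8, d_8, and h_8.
cx_1 = 4
cy_1 = 7
cz_1 = 9.5
cx_2 = 4
cy_2 = 4.5
cz_2 = 3
cx_3 = 4.5
cz_3 = 7.5
w_3 = 4
d_3 = 4
h_3 = 4.5
cx_4 = 4
cy_4 = 4
cz_4 = 5
h_4 = 5
cx_5 = 4
cy_5 = 14
cz_5 = 9
r_5 = 1.5
cx_6 = 10.5
cy_6 = 5
cz_6 = 5.5
cx_7 = 4
cy_7 = 5.5
cz_7 = 9.5
h_7 = 5.5
cx_8 = 12.5
cy_8 = 2.5
cz_8 = 0.5
d_8 = 3
h_8 = 4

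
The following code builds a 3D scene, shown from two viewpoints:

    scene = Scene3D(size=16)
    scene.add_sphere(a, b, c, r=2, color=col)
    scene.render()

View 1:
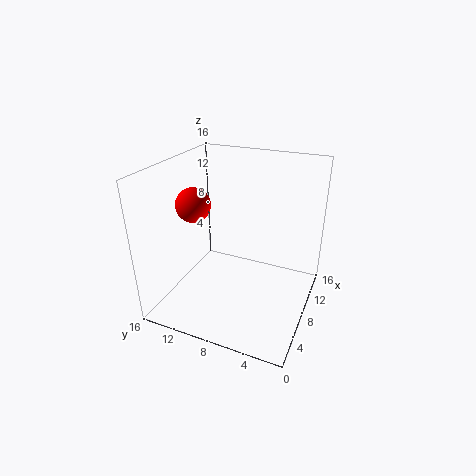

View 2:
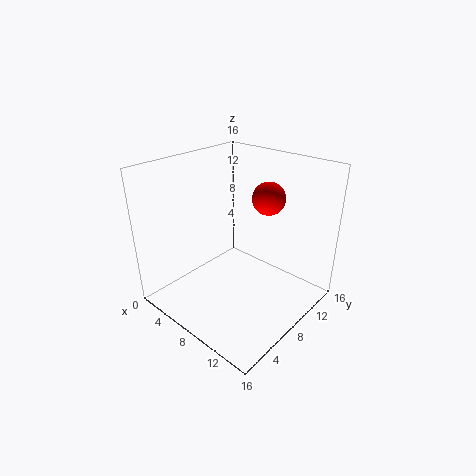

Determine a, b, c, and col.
a = 8; b = 13.5; c = 11; col = 'red'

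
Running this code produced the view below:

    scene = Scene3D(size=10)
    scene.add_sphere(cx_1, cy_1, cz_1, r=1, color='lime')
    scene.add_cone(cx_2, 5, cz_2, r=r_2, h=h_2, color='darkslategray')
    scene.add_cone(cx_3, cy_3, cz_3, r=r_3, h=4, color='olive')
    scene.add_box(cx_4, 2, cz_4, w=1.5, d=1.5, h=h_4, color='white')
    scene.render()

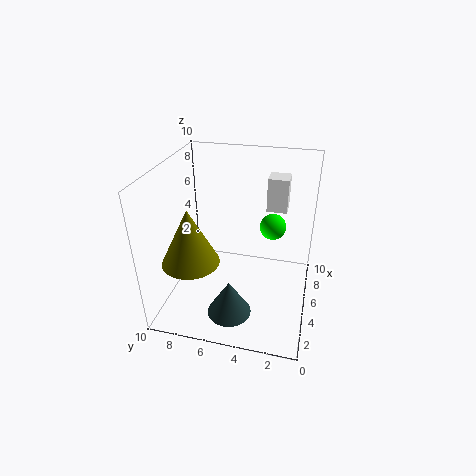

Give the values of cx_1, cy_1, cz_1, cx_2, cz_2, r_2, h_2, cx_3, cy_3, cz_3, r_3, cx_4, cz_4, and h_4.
cx_1 = 8; cy_1 = 3; cz_1 = 4.5; cx_2 = 2.5; cz_2 = 0.5; r_2 = 1.5; h_2 = 2.5; cx_3 = 3.5; cy_3 = 8; cz_3 = 3.5; r_3 = 2; cx_4 = 7.5; cz_4 = 6; h_4 = 2.5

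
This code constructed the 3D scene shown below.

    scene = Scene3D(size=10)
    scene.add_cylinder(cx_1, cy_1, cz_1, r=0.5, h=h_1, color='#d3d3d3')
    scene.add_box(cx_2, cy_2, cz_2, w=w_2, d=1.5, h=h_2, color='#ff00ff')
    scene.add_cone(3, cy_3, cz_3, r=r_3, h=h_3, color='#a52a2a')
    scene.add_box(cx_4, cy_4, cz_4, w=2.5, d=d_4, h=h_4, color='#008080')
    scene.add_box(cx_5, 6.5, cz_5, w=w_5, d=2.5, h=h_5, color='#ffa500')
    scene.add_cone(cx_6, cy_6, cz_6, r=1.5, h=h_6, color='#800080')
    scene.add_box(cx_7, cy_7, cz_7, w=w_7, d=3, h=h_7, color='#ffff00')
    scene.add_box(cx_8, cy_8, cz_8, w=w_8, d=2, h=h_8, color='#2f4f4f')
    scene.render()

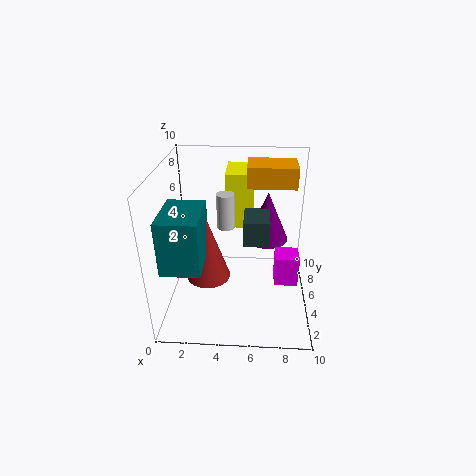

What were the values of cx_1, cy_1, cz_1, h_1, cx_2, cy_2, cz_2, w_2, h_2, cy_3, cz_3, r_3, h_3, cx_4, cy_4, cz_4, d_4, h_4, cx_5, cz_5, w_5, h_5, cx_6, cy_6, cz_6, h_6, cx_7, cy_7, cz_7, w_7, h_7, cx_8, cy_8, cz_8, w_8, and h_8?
cx_1 = 4.5, cy_1 = 2, cz_1 = 7.5, h_1 = 2, cx_2 = 7.5, cy_2 = 2.5, cz_2 = 3, w_2 = 1.5, h_2 = 2, cy_3 = 4, cz_3 = 2.5, r_3 = 1.5, h_3 = 4.5, cx_4 = 0.5, cy_4 = 1, cz_4 = 4.5, d_4 = 3.5, h_4 = 3.5, cx_5 = 5.5, cz_5 = 8, w_5 = 3.5, h_5 = 1.5, cx_6 = 7, cy_6 = 6, cz_6 = 4.5, h_6 = 3.5, cx_7 = 4, cy_7 = 6.5, cz_7 = 5, w_7 = 2, h_7 = 4, cx_8 = 5.5, cy_8 = 1.5, cz_8 = 6.5, w_8 = 1.5, h_8 = 1.5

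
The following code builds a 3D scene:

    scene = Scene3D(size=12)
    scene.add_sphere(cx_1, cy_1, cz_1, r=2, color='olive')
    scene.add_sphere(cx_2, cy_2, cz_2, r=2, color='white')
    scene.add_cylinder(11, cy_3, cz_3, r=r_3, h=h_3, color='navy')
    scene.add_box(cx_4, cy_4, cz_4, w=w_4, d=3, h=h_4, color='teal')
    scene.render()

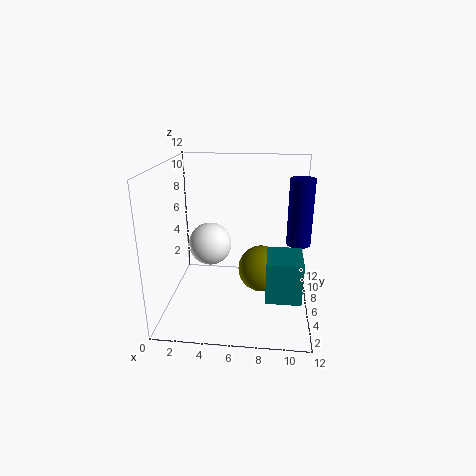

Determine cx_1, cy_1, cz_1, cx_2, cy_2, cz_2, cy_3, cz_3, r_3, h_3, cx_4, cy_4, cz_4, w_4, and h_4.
cx_1 = 8; cy_1 = 6.5; cz_1 = 3; cx_2 = 3; cy_2 = 9; cz_2 = 4; cy_3 = 6.5; cz_3 = 5.5; r_3 = 1; h_3 = 5.5; cx_4 = 8.5; cy_4 = 0.5; cz_4 = 3.5; w_4 = 2.5; h_4 = 3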